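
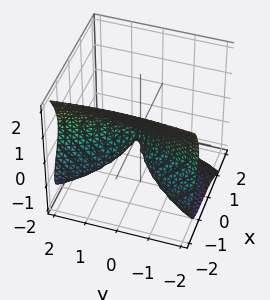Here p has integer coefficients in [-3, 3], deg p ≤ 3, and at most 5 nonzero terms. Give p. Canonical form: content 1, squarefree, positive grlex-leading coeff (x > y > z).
First, deg p = 3.
Then, from the visible intercepts: it crosses the y-axis at the gridline y = 0; it meets the x-axis at x = 0 (among the integer gridlines).
Finally, together with the visible shape, these determine p as stated.

2*x^3 - 3*x^2*z + x*y^2 + 3*z^3 + 3*y^2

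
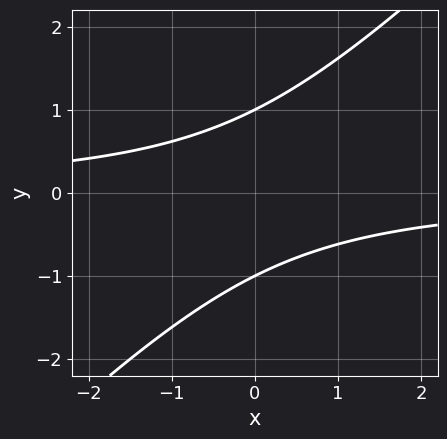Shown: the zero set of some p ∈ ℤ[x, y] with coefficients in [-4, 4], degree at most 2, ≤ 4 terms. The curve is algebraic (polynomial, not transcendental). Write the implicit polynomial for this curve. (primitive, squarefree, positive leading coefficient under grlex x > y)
x*y - y^2 + 1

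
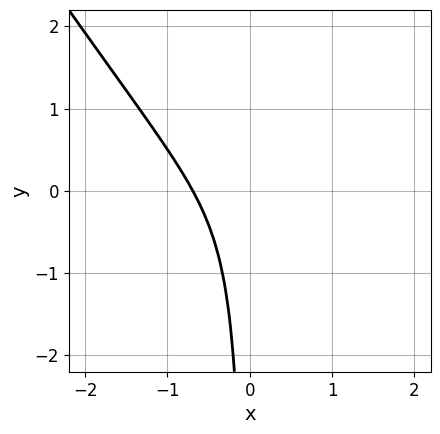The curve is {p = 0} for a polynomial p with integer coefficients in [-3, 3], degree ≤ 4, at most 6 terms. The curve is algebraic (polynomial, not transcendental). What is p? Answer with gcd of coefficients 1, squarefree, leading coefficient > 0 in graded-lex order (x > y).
3*x^3 + 2*x^2*y - 2*x*y + 1

Degree: no degree-2 curve has this shape, so deg p = 3.
Observable constraints: no y-intercept at any integer in the box.
Together with the visible shape, these determine p as stated.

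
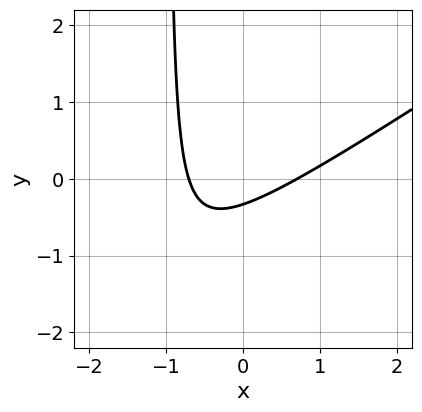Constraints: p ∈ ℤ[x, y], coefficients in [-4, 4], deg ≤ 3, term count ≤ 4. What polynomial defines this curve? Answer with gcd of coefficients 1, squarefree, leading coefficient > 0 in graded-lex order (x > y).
1. deg p = 2. No degree-1 curve has this shape.
2. The integer polynomial consistent with all of this is the stated p.

2*x^2 - 3*x*y - 3*y - 1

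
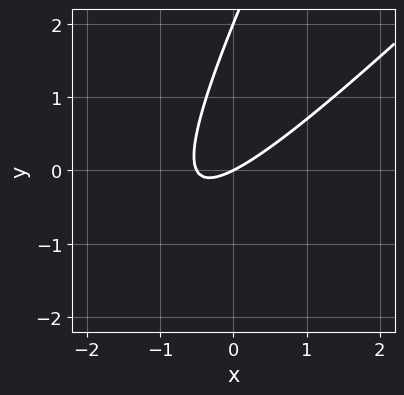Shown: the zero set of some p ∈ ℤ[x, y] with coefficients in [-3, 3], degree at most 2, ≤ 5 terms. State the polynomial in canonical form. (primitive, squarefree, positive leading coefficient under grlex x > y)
2*x^2 - 3*x*y + y^2 + x - 2*y

First, the degree is 2 — the shape is more complex than any degree-1 curve.
Next, from the visible intercepts: one x-axis crossing is at x = 0; among the integer gridlines, it crosses the y-axis at y ∈ {0, 2}.
Finally, assembling these constraints gives the stated polynomial.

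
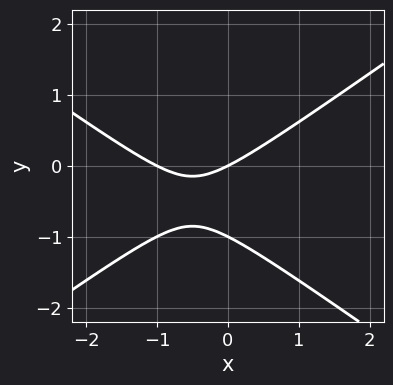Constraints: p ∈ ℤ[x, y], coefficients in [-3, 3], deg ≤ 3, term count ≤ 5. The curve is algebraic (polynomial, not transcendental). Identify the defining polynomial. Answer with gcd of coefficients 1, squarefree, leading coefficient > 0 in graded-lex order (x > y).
First, the degree is 2 — a generic line meets the curve in up to 2 points.
Then, against the integer gridlines: among the integer gridlines, it crosses the x-axis at x ∈ {-1, 0}; among the integer gridlines, it crosses the y-axis at y ∈ {-1, 0}.
Finally, together with the visible shape, these determine p as stated.

x^2 - 2*y^2 + x - 2*y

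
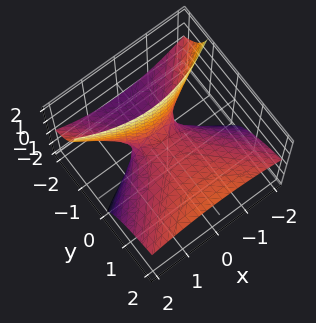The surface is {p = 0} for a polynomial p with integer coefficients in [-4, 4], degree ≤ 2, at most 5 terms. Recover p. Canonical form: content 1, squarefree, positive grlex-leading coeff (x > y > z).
(a) deg p = 2. The shape is more complex than any degree-1 surface.
(b) Reading off the gridlines: it crosses the z-axis at the gridline z = 0; one x-axis crossing is at x = 0.
(c) Solving for integer coefficients yields p as stated.

x^2 - y^2 + 3*y*z + 2*z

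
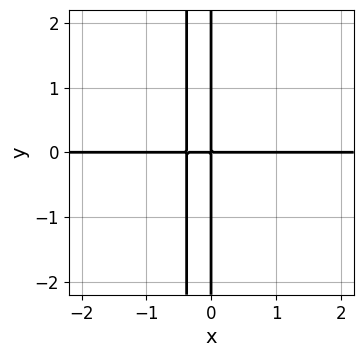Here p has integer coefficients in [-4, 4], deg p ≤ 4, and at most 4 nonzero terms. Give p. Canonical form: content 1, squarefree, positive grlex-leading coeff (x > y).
x^3*y + 3*x^2*y + x*y

(a) Degree: a generic line meets the curve in up to 4 points, so deg p = 4.
(b) Checking where it meets the axes: the visible x-axis segment lies entirely on the curve; the visible y-axis segment lies entirely on the curve.
(c) The integer polynomial consistent with all of this is the stated p.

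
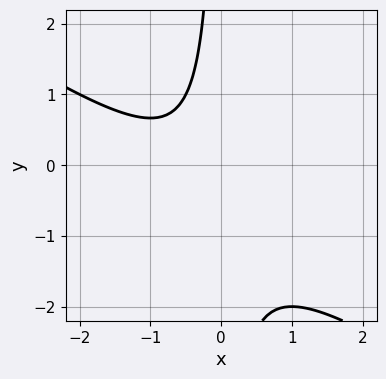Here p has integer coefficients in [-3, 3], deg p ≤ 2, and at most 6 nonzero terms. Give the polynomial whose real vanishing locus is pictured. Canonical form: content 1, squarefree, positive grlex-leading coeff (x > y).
2*x^2 + 3*x*y + 2*x + 2

(a) deg p = 2. A generic line meets the curve in up to 2 points.
(b) Reading off the gridlines: no y-intercept at any integer in the box; no x-intercept at any integer in the box.
(c) Assembling these constraints gives the stated polynomial.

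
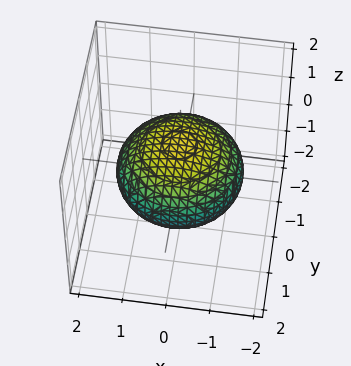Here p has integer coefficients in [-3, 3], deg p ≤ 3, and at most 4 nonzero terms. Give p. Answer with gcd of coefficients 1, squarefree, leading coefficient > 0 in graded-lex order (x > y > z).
x^2 + y^2 + 2*z^2 - 2

deg p = 2. A closed, bounded, convex surface; a quadric.
Symmetries: it's symmetric under z → −z, forcing even powers of z; every cross-section ⟂ z is a circle, so x, y appear only via x² + y².
From the axis intercepts and sections: a circular section at z = 0 has radius between 1 and 2; the z-axis gridline crossings are at z ∈ {-1, 1}.
These observations pin down the coefficients.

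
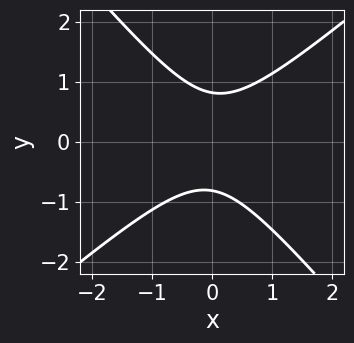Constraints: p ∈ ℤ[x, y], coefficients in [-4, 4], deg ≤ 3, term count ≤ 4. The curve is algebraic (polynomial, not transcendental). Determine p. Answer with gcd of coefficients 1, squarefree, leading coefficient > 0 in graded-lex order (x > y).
The degree is 2 — no degree-1 curve has this shape.
From the visible intercepts: it misses every integer gridline on the x-axis.
Fitting integer coefficients to these (and the overall shape) gives p.

3*x^2 - x*y - 3*y^2 + 2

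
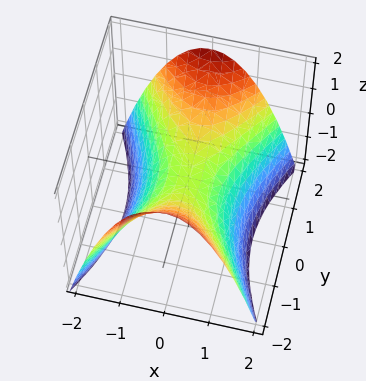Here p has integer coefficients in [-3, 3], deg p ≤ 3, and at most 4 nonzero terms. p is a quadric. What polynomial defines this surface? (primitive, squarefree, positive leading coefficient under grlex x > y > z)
1. deg p = 2. A hyperbolic paraboloid; a quadric.
2. Symmetries: it's symmetric under x → −x, forcing even powers of x; mirror symmetry y ↦ −y ⇒ only even powers of y.
3. Against the integer gridlines: it crosses the z-axis at the gridline z = 0; it crosses the y-axis at the gridline y = 0; one x-axis crossing is at x = 0.
4. Together with the visible shape, these determine p as stated.

2*x^2 - y^2 + 2*z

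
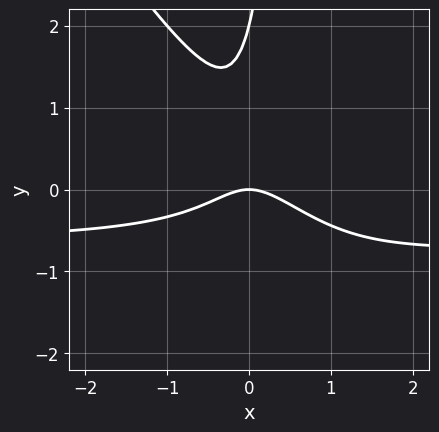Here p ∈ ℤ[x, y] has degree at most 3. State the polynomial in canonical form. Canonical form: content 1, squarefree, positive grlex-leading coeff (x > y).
3*x^2*y + 2*x*y^2 + 2*x^2 - y^2 + 2*y

1. Degree: no degree-2 curve has this shape, so deg p = 3.
2. From the axis intercepts and sections: it crosses the x-axis at the gridline x = 0; the y-axis gridline crossings are at y ∈ {0, 2}.
3. Together with the visible shape, these determine p as stated.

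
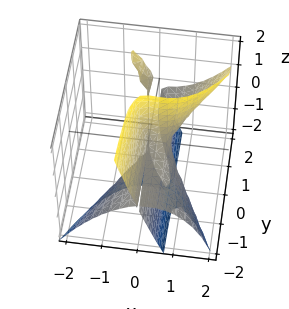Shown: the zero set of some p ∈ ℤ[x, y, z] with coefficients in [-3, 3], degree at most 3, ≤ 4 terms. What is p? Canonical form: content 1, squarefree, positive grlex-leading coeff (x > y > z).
3*x^3 - 3*x*y*z - y*z^2 - 2*x^2

First, there are 2 components. Treating them together as one polynomial.
Then, degree: a generic line meets the surface in up to 3 points, so deg p = 3.
Then, from the axis intercepts and sections: the visible z-axis segment lies entirely on the surface; the visible y-axis segment lies entirely on the surface.
Finally, the integer polynomial consistent with all of this is the stated p.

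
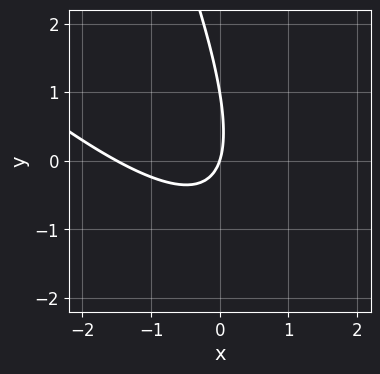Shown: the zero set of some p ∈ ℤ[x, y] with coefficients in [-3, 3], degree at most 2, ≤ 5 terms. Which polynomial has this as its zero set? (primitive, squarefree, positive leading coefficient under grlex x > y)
2*x^2 + 3*x*y + y^2 + 3*x - y

deg p = 2. A generic line meets the curve in up to 2 points.
From the axis intercepts and sections: it meets the x-axis at x = 0 (among the integer gridlines); among the integer gridlines, it crosses the y-axis at y ∈ {0, 1}.
Matching integer coefficients to the picture gives p.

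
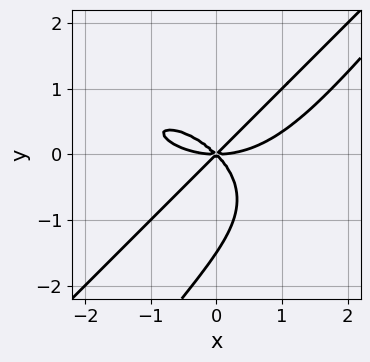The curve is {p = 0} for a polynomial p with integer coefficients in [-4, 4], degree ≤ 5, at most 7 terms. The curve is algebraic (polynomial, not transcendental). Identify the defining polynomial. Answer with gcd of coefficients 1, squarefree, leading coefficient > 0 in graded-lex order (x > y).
x^4 - 3*x*y^3 + 2*y^4 - 3*x^2*y + 3*y^3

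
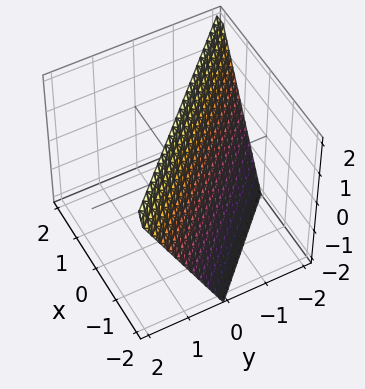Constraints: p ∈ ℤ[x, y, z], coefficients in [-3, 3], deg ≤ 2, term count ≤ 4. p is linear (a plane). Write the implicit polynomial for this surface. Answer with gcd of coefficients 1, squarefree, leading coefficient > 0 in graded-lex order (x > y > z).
Degree: the surface is flat (a plane), so deg p = 1.
From the axis intercepts and sections: it meets the y-axis at y = -1 (among the integer gridlines); it crosses the z-axis at the gridline z = 2; it crosses the x-axis at the gridline x = -1.
Together with the visible shape, these determine p as stated.

2*x + 2*y - z + 2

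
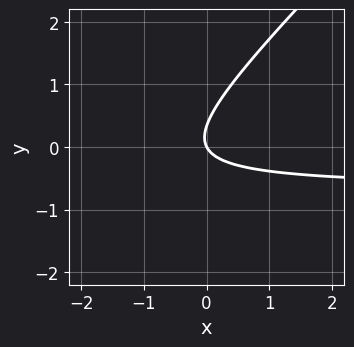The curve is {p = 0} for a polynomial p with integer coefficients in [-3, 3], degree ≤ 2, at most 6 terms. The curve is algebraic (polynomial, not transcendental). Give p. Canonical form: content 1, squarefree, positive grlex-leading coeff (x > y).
3*x*y - 3*y^2 + 2*x + y

deg p = 2. The shape is more complex than any degree-1 curve.
Observable constraints: it crosses the x-axis at the gridline x = 0; it meets the y-axis at y = 0 (among the integer gridlines).
Fitting integer coefficients to these (and the overall shape) gives p.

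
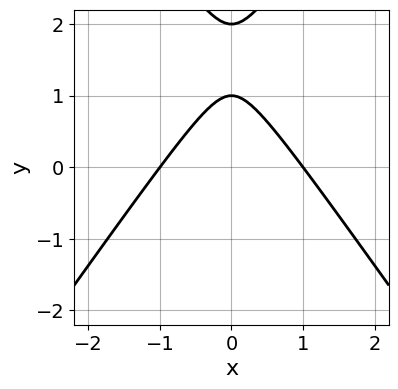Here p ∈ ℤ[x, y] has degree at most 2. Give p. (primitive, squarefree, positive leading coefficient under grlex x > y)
2*x^2 - y^2 + 3*y - 2

1. The degree is 2 — the shape is more complex than any degree-1 curve.
2. Symmetries: mirror symmetry x ↦ −x ⇒ only even powers of x.
3. Observable constraints: among the integer gridlines, it crosses the y-axis at y ∈ {1, 2}; the x-axis gridline crossings are at x ∈ {-1, 1}.
4. The integer polynomial consistent with all of this is the stated p.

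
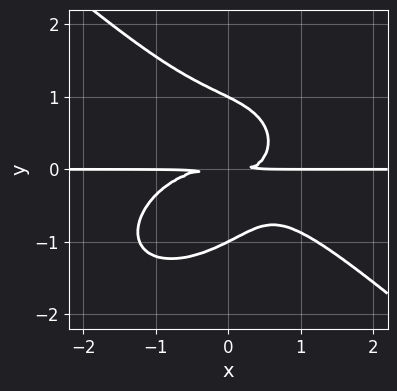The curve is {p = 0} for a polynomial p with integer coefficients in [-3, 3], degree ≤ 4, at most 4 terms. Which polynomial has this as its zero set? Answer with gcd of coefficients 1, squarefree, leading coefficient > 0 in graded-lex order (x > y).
2*x^3*y + 3*y^4 + 3*x*y^2 - 3*y^2

First, degree: no degree-3 curve has this shape, so deg p = 4.
Next, checking where it meets the axes: the visible x-axis segment lies entirely on the curve; among the integer gridlines, it crosses the y-axis at y ∈ {-1, 1}.
Finally, together with the visible shape, these determine p as stated.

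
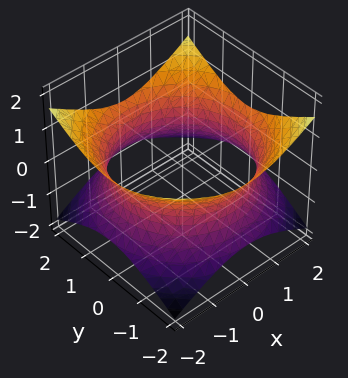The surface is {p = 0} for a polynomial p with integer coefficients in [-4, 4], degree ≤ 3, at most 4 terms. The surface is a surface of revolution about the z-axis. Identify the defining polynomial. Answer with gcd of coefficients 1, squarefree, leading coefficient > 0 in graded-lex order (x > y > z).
1. The degree is 2 — the shape is more complex than any degree-1 surface.
2. Symmetry: the z-axis is an axis of rotation, so x and y enter only as x² + y².
3. From the axis intercepts and sections: a circular section at z = 0 has radius between 1 and 2; no z-intercept at any integer in the box.
4. Assembling these constraints gives the stated polynomial.

x^2 + y^2 - 2*z^2 - 3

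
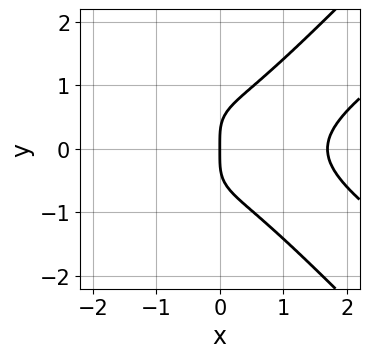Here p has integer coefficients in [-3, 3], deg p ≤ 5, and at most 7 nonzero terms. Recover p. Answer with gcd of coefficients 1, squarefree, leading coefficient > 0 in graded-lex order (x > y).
deg p = 4.
Symmetries: mirror symmetry y ↦ −y ⇒ only even powers of y.
From the axis intercepts and sections: one x-axis crossing is at x = 0; it crosses the y-axis at the gridline y = 0.
Putting this together gives p.

x^4 - 3*x^2*y^2 + 2*y^4 - x^3 - 2*x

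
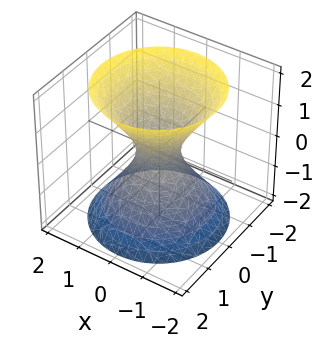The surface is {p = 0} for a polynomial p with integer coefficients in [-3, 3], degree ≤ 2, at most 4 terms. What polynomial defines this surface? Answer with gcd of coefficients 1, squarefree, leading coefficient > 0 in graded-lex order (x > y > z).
3*x^2 + 3*y^2 - 2*z^2 - 1

1. deg p = 2. A generic line meets the surface in up to 2 points.
2. By symmetry, the z-axis is an axis of rotation, so x and y enter only as x² + y².
3. Against the integer gridlines: no z-intercept at any integer in the box; a circular section at z = 2 has radius between 1 and 2.
4. The integer polynomial consistent with all of this is the stated p.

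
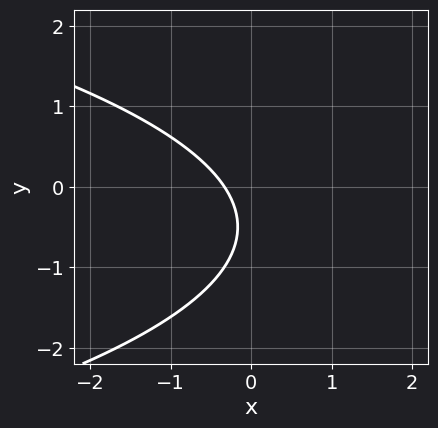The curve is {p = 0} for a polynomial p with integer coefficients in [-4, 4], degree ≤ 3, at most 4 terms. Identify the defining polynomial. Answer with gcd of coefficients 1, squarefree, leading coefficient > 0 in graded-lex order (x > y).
1. Degree: the shape is more complex than any degree-1 curve, so deg p = 2.
2. From the axis intercepts and sections: it misses every integer gridline on the y-axis.
3. Matching integer coefficients to the picture gives p.

2*y^2 + 3*x + 2*y + 1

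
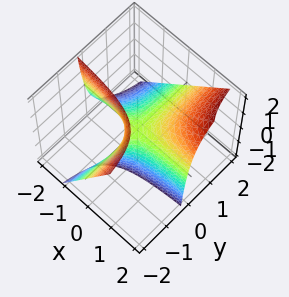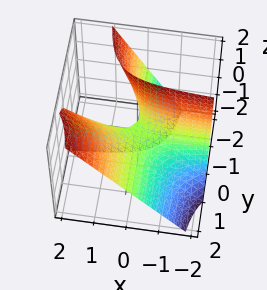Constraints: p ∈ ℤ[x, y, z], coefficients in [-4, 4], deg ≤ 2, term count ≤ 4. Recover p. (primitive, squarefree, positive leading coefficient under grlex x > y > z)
First, degree: the shape is more complex than any degree-1 surface, so deg p = 2.
Then, from the axis intercepts and sections: the visible x-axis segment lies entirely on the surface; the visible y-axis segment lies entirely on the surface; one z-axis crossing is at z = 0.
Finally, the integer polynomial consistent with all of this is the stated p.

3*x*y - 2*y*z - z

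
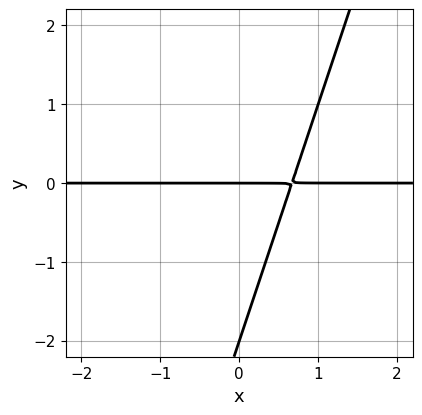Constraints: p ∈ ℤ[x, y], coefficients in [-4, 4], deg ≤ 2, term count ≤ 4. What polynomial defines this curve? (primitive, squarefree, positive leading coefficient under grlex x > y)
(a) Degree: a generic line meets the curve in up to 2 points, so deg p = 2.
(b) Checking where it meets the axes: the visible x-axis segment lies entirely on the curve; the y-axis gridline crossings are at y ∈ {-2, 0}.
(c) Together with the visible shape, these determine p as stated.

3*x*y - y^2 - 2*y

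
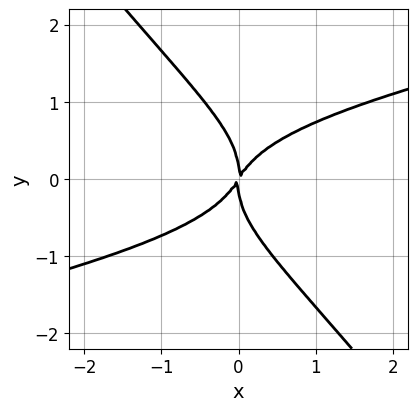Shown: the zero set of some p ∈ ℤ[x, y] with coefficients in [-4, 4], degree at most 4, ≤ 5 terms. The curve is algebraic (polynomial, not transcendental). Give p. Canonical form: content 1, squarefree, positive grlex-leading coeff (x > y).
(a) Degree: a generic line meets the curve in up to 4 points, so deg p = 4.
(b) Observable constraints: it crosses the y-axis at the gridline y = 0; it crosses the x-axis at the gridline x = 0.
(c) Together with the visible shape, these determine p as stated.

x^2*y^2 - 3*x*y^3 - 3*y^4 + 3*x^2 - 2*x*y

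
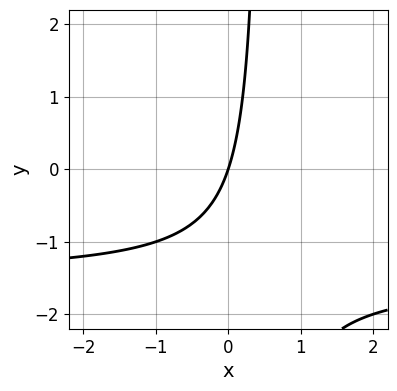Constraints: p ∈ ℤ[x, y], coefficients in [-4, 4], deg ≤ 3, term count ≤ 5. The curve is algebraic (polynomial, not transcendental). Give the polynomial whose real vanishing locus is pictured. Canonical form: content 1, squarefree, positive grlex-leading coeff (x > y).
2*x*y + 3*x - y

(a) The degree is 2 — a generic line meets the curve in up to 2 points.
(b) From the visible intercepts: it crosses the y-axis at the gridline y = 0; it crosses the x-axis at the gridline x = 0.
(c) Matching integer coefficients to the picture gives p.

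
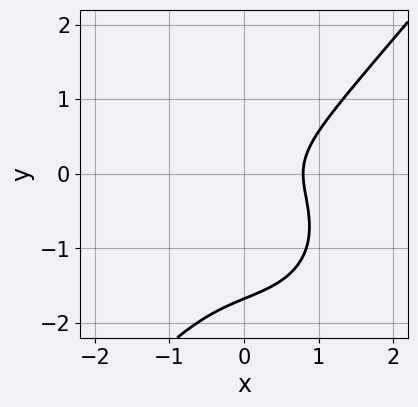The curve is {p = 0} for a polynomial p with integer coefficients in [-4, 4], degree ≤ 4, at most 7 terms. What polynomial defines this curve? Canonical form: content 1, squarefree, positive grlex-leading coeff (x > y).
(a) deg p = 3.
(b) Putting this together gives p.

2*x^3 + x*y^2 - 2*y^3 - 3*y^2 - 1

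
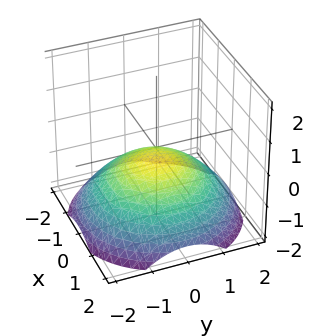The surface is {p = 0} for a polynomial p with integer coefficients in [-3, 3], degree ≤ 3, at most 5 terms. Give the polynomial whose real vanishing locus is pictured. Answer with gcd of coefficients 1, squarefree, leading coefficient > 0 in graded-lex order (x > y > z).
First, the degree is 2 — a generic line meets the surface in up to 2 points.
Next, symmetries: the surface is invariant under rotation about z: p = q(x² + y², z).
Then, against the integer gridlines: it misses every integer gridline on the y-axis; a circular section at z = -1 has radius between 1 and 2; it misses every integer gridline on the x-axis.
Finally, fitting integer coefficients to these (and the overall shape) gives p.

x^2 + y^2 + 3*z + 1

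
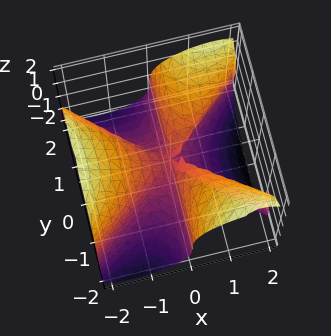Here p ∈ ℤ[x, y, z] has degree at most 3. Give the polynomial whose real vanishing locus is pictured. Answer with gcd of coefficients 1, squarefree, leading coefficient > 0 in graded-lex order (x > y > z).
1. The degree is 3 — the shape is more complex than any degree-2 surface.
2. Against the integer gridlines: it crosses the z-axis at the gridline z = 0; it meets the x-axis at x = 0 (among the integer gridlines).
3. Putting this together gives p. Check: (0, 1, 0) on the y-axis lies on the surface, and p(0, 1, 0) = 0. ✓

2*x^3 - 3*x*y^2 + 2*z^3 - x*z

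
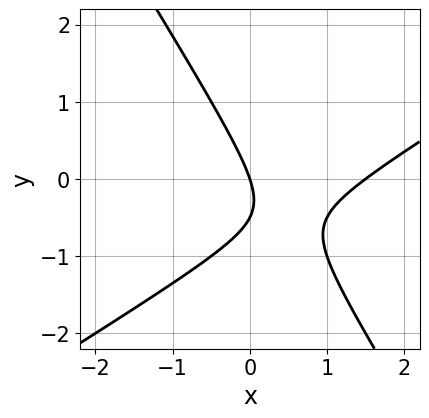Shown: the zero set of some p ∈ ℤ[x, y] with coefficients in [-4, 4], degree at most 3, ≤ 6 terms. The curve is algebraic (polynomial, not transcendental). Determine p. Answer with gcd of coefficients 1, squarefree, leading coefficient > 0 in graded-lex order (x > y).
The degree is 2 — a generic line meets the curve in up to 2 points.
From the axis intercepts and sections: it crosses the y-axis at the gridline y = 0; one x-axis crossing is at x = 0.
The integer polynomial consistent with all of this is the stated p.

2*x^2 - 2*x*y - 2*y^2 - 3*x - y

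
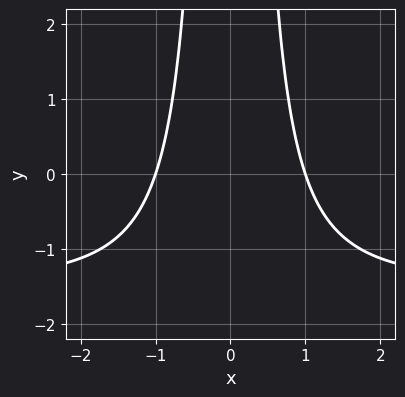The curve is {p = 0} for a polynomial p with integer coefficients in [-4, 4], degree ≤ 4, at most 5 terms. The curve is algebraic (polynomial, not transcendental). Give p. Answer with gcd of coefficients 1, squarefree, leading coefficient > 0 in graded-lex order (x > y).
The degree is 3 — the shape is more complex than any degree-2 curve.
Symmetries: it's symmetric under x → −x, forcing even powers of x.
Checking where it meets the axes: the x-axis gridline crossings are at x ∈ {-1, 1}; the curve avoids every integer y-axis point in the box.
Together with the visible shape, these determine p as stated.

2*x^2*y + 3*x^2 - 3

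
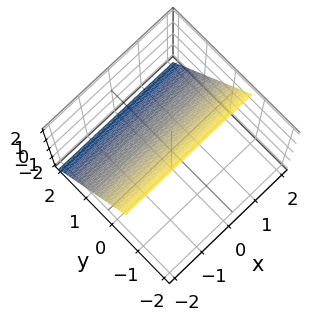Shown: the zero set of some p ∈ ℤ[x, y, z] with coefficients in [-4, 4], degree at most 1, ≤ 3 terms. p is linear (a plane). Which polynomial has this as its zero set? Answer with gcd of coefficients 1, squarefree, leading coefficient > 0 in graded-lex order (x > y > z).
3*y + 2*z - 2

deg p = 1.
From the axis intercepts and sections: it misses every integer gridline on the x-axis; one z-axis crossing is at z = 1.
The integer polynomial consistent with all of this is the stated p.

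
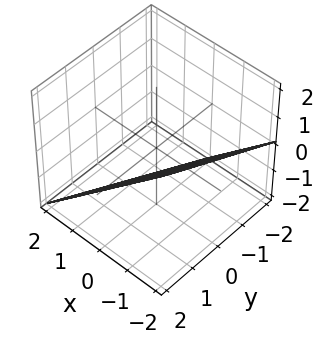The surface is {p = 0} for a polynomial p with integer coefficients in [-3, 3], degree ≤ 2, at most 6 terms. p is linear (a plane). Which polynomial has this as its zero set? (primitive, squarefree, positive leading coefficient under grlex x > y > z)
2*x - y + 2*z + 2

1. deg p = 1. The surface is flat (a plane).
2. From the visible intercepts: it crosses the y-axis at the gridline y = 2; one x-axis crossing is at x = -1; one z-axis crossing is at z = -1.
3. Putting this together gives p.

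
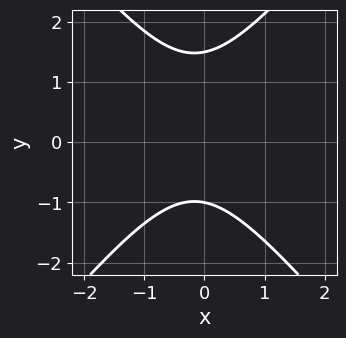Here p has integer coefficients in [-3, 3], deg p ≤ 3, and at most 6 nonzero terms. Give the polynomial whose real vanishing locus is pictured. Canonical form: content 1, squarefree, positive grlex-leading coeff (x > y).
3*x^2 - 2*y^2 + x + y + 3

(a) deg p = 2. No degree-1 curve has this shape.
(b) From the visible intercepts: the curve avoids every integer x-axis point in the box; it meets the y-axis at y = -1 (among the integer gridlines).
(c) Matching integer coefficients to the picture gives p.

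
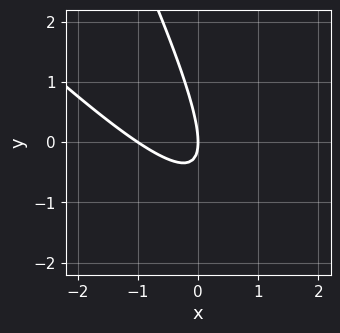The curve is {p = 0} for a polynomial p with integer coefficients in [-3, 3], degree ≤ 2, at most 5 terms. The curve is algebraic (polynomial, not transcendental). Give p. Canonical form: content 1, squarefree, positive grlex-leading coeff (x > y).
2*x^2 + 3*x*y + y^2 + 2*x

(a) The degree is 2 — no degree-1 curve has this shape.
(b) Against the integer gridlines: it crosses the y-axis at the gridline y = 0; the x-axis gridline crossings are at x ∈ {-1, 0}.
(c) Assembling these constraints gives the stated polynomial.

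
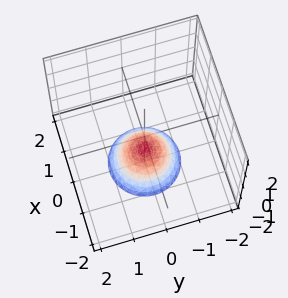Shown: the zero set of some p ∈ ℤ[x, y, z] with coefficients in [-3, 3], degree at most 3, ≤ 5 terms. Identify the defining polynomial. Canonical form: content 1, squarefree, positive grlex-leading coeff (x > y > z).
The degree is 2 — the shape is more complex than any degree-1 surface.
Symmetry: the z-axis is an axis of rotation, so x and y enter only as x² + y².
From the visible intercepts: one z-axis crossing is at z = -1; the surface avoids every integer x-axis point in the box; the surface avoids every integer y-axis point in the box; a circular section at z = -2 has radius exactly 1.
Matching integer coefficients to the picture gives p.

x^2 + y^2 + z + 1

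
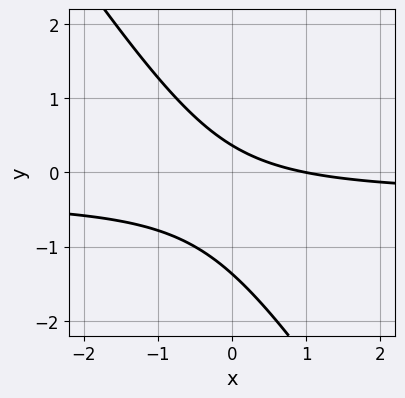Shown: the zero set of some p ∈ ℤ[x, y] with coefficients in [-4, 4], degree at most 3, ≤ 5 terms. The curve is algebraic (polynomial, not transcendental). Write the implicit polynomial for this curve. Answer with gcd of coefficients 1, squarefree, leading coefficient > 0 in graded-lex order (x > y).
3*x*y + 2*y^2 + x + 2*y - 1

First, degree: the shape is more complex than any degree-1 curve, so deg p = 2.
Then, against the integer gridlines: it meets the x-axis at x = 1 (among the integer gridlines).
Finally, solving for integer coefficients yields p as stated.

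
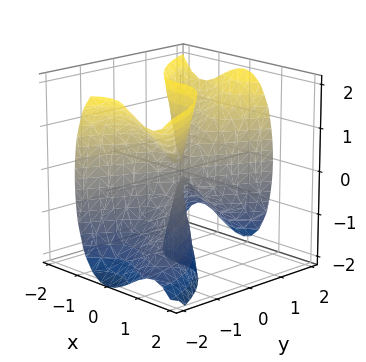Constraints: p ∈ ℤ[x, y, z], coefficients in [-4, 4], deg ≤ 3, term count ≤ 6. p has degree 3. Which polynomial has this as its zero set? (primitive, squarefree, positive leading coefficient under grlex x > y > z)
3*x^3 + 3*x^2*y - y^3 + y*z^2

The degree is 3 — a generic line meets the surface in up to 3 points.
Against the integer gridlines: it crosses the y-axis at the gridline y = 0; the visible z-axis segment lies entirely on the surface; it crosses the x-axis at the gridline x = 0.
Assembling these constraints gives the stated polynomial.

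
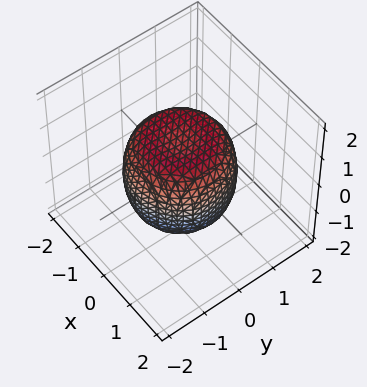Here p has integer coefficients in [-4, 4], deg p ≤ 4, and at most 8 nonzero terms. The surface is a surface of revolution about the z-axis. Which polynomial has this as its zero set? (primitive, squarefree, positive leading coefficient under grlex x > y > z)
x^4 + 2*x^2*y^2 + y^4 - x^2 - y^2 + z^2 - 1

1. The degree is 4 — no degree-3 surface has this shape.
2. By symmetry, the z-axis is an axis of rotation, so x and y enter only as x² + y².
3. From the axis intercepts and sections: a circular section at z = 0 has radius between 1 and 2; the z-axis gridline crossings are at z ∈ {-1, 1}.
4. Putting this together gives p.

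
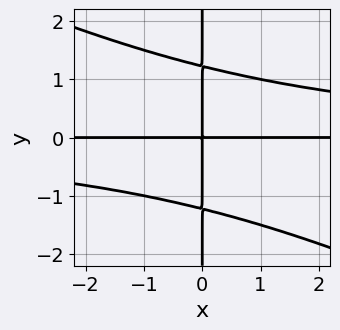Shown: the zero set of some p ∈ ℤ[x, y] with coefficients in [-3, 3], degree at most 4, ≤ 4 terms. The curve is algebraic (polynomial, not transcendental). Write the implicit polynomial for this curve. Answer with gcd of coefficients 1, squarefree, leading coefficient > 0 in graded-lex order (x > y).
1. The degree is 4 — the shape is more complex than any degree-3 curve.
2. From the visible intercepts: the visible y-axis segment lies entirely on the curve; every point of the x-axis in the box is on the curve.
3. Fitting integer coefficients to these (and the overall shape) gives p.

x^2*y^2 + 2*x*y^3 - 3*x*y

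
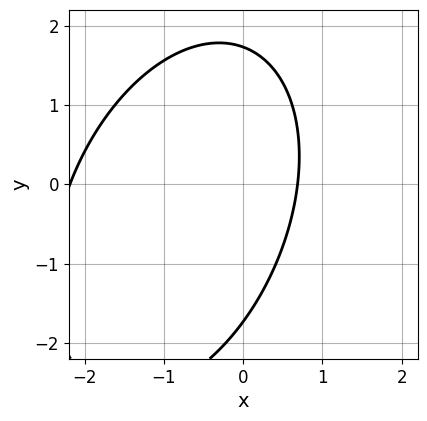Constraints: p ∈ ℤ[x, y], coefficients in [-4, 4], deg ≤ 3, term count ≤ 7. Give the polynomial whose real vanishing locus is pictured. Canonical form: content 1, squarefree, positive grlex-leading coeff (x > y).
2*x^2 - x*y + y^2 + 3*x - 3

1. deg p = 2.
2. Putting this together gives p.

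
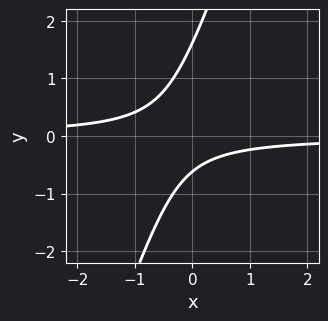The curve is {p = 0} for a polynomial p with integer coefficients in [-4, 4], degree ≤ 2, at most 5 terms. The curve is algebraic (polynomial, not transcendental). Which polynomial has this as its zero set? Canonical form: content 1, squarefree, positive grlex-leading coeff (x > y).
3*x*y - y^2 + y + 1

First, degree: the shape is more complex than any degree-1 curve, so deg p = 2.
Then, from the visible intercepts: no x-intercept at any integer in the box.
Finally, together with the visible shape, these determine p as stated.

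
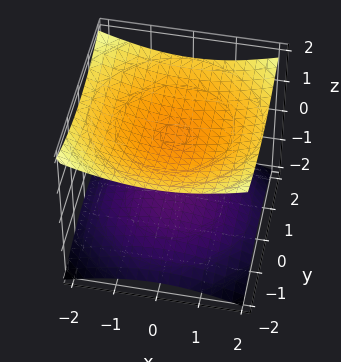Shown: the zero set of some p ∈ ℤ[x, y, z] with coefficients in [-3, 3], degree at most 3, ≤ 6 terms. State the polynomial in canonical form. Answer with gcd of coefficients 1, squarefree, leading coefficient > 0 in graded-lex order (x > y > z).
x^2 + y^2 - 3*z^2 + 3

First, the picture has 2 separate pieces.
Then, deg p = 2.
Then, by symmetry, the z-axis is an axis of rotation, so x and y enter only as x² + y².
Then, reading off the gridlines: among the integer gridlines, it crosses the z-axis at z ∈ {-1, 1}; it misses every integer gridline on the y-axis.
Finally, assembling these constraints gives the stated polynomial.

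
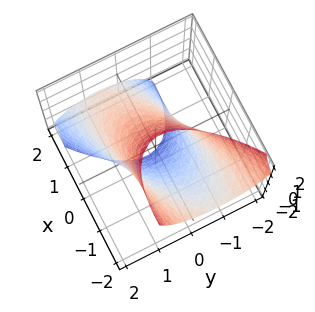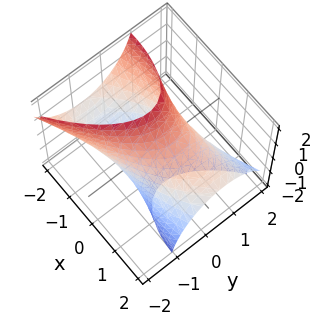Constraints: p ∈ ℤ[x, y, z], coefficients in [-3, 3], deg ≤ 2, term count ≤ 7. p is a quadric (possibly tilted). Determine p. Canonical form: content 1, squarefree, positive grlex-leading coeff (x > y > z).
The degree is 2 — the shape is more complex than any degree-1 surface.
Against the integer gridlines: among the integer gridlines, it crosses the y-axis at y ∈ {-1, 1}.
Solving for integer coefficients yields p as stated.

x^2 - 2*x*y + 3*x*z + 3*y^2 + z^2 - 3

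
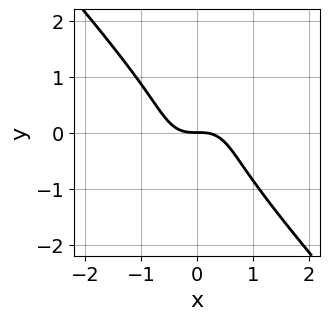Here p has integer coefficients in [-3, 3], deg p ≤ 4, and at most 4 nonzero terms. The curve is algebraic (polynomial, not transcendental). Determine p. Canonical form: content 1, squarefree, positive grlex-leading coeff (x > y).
3*x^3 + 2*y^3 + 2*y

1. deg p = 3.
2. From the axis intercepts and sections: it crosses the x-axis at the gridline x = 0; it meets the y-axis at y = 0 (among the integer gridlines).
3. Fitting integer coefficients to these (and the overall shape) gives p.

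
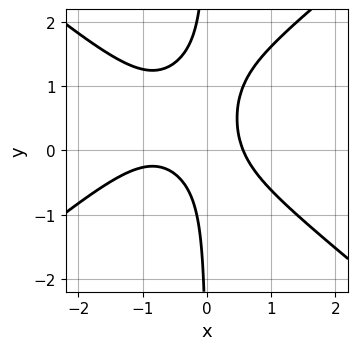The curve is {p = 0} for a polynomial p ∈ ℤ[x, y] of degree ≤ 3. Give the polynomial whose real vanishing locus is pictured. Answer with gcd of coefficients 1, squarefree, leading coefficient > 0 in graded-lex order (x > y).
First, deg p = 3.
Then, reading off the gridlines: it misses every integer gridline on the y-axis.
Finally, solving for integer coefficients yields p as stated.

2*x^3 - 3*x*y^2 + 2*x^2 + 3*x*y - 1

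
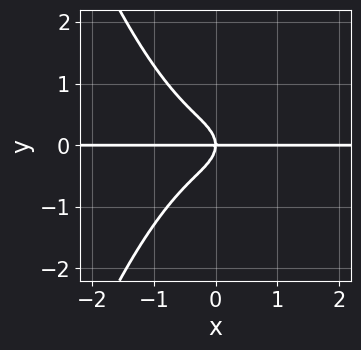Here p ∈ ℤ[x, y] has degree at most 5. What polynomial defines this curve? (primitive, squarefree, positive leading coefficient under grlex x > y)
1. The degree is 4 — no degree-3 curve has this shape.
2. Reading off the gridlines: the visible x-axis segment lies entirely on the curve; it meets the y-axis at y = 0 (among the integer gridlines).
3. The integer polynomial consistent with all of this is the stated p.

3*x^3*y + 3*y^3 + 2*x*y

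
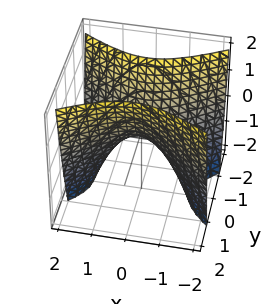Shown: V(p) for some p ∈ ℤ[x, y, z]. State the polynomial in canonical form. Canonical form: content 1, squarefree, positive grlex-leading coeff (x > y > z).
x^2 - 2*y^2 + z

(a) Degree: a hyperbolic paraboloid; a quadric, so deg p = 2.
(b) Symmetries: mirror symmetry y ↦ −y ⇒ only even powers of y; the x ↦ −x reflection is a symmetry, so x appears only in even powers.
(c) Against the integer gridlines: one y-axis crossing is at y = 0; it crosses the z-axis at the gridline z = 0.
(d) Together with the visible shape, these determine p as stated.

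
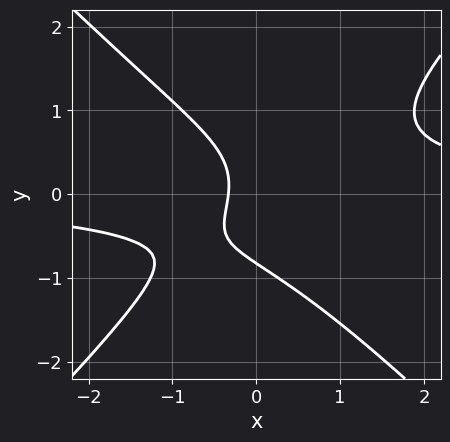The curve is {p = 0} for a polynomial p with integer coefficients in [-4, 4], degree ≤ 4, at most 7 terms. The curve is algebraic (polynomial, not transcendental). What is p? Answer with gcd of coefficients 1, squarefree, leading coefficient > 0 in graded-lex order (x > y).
3*x^2*y - 3*y^3 - y^2 - 3*x - 1

(a) The degree is 3 — the shape is more complex than any degree-2 curve.
(b) Matching integer coefficients to the picture gives p.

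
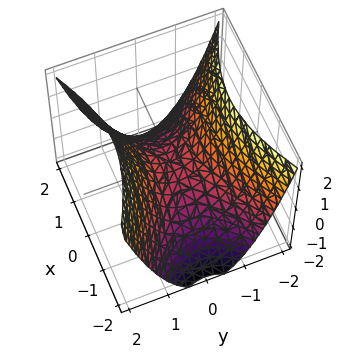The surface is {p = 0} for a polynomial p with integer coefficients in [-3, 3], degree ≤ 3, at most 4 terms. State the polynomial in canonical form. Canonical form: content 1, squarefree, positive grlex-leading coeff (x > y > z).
x^2 - 2*y^2 + 2*z

(a) deg p = 2. A saddle surface; a quadric.
(b) Symmetries: the x ↦ −x reflection is a symmetry, so x appears only in even powers; it's symmetric under y → −y, forcing even powers of y.
(c) Reading off the gridlines: it meets the x-axis at x = 0 (among the integer gridlines); it crosses the y-axis at the gridline y = 0.
(d) Together with the visible shape, these determine p as stated.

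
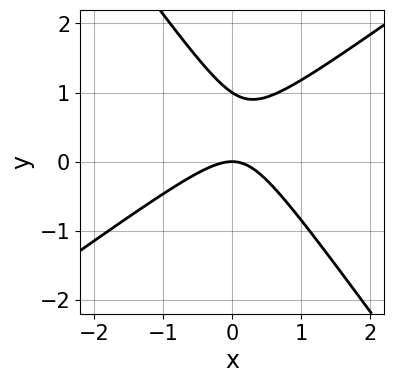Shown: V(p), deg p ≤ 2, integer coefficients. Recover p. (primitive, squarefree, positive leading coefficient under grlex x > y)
3*x^2 - 2*x*y - 3*y^2 + 3*y

1. The degree is 2 — a generic line meets the curve in up to 2 points.
2. Reading off the gridlines: among the integer gridlines, it crosses the y-axis at y ∈ {0, 1}; one x-axis crossing is at x = 0.
3. Together with the visible shape, these determine p as stated.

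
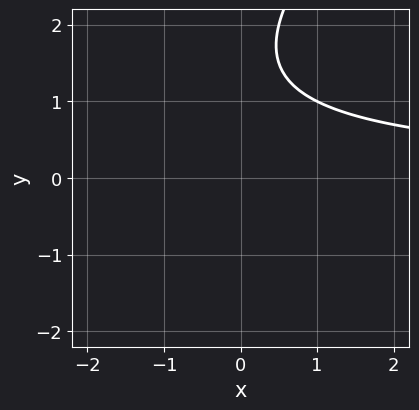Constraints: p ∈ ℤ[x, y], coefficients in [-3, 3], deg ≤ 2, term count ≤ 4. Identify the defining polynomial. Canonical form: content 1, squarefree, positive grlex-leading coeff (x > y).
(a) deg p = 2. The shape is more complex than any degree-1 curve.
(b) Checking where it meets the axes: no y-intercept at any integer in the box; it misses every integer gridline on the x-axis.
(c) The integer polynomial consistent with all of this is the stated p.

x*y - y^2 + 3*y - 3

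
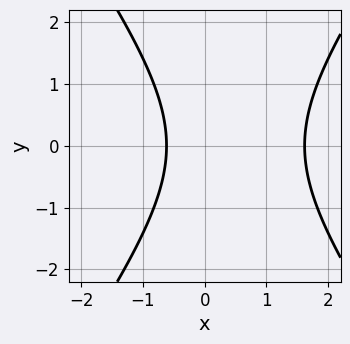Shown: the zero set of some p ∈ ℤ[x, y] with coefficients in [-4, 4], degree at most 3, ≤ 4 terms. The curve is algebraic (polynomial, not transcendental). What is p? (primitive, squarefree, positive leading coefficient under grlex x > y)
First, deg p = 2. A generic line meets the curve in up to 2 points.
Then, symmetries: it's symmetric under y → −y, forcing even powers of y.
Then, from the axis intercepts and sections: it misses every integer gridline on the y-axis.
Finally, together with the visible shape, these determine p as stated.

2*x^2 - y^2 - 2*x - 2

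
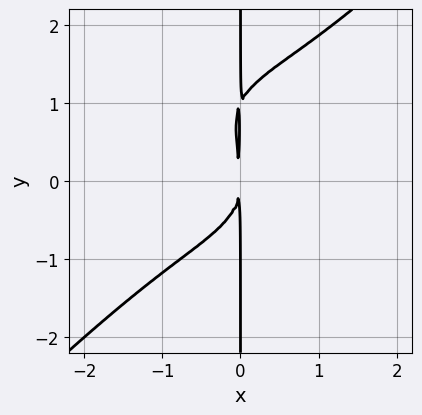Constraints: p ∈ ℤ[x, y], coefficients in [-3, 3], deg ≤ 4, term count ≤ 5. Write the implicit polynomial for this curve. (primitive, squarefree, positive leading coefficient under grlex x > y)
(a) Degree: a generic line meets the curve in up to 4 points, so deg p = 4.
(b) Reading off the gridlines: the visible y-axis segment lies entirely on the curve.
(c) The integer polynomial consistent with all of this is the stated p.

x^4 - x*y^3 + x*y^2 + 2*x^2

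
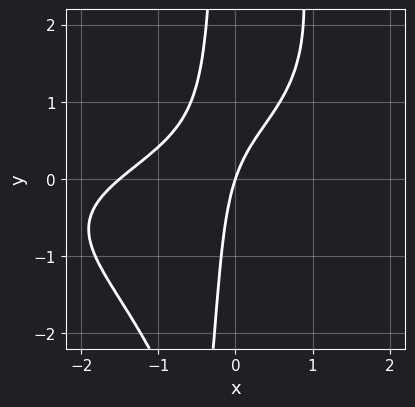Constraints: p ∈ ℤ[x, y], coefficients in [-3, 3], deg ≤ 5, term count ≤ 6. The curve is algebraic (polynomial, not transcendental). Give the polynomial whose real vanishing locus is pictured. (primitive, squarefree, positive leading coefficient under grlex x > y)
1. The degree is 4 — the shape is more complex than any degree-3 curve.
2. Observable constraints: one x-axis crossing is at x = 0; it meets the y-axis at y = 0 (among the integer gridlines).
3. Together with the visible shape, these determine p as stated.

x^2*y^2 + 2*x^2 - 3*x*y + 3*x - y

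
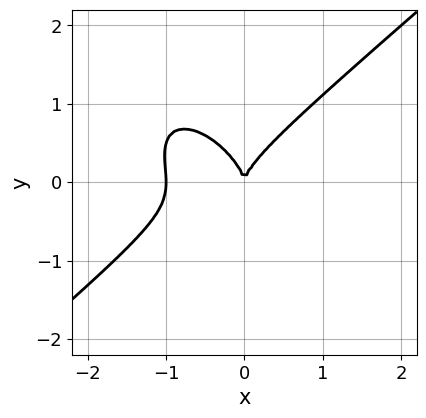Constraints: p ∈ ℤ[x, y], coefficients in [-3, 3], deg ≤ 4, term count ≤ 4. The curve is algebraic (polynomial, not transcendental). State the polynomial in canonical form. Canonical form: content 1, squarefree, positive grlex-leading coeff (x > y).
(a) Degree: a generic line meets the curve in up to 3 points, so deg p = 3.
(b) Reading off the gridlines: it meets the y-axis at y = 0 (among the integer gridlines); the x-axis gridline crossings are at x ∈ {-1, 0}.
(c) Solving for integer coefficients yields p as stated.

2*x^3 - x*y^2 - 2*y^3 + 2*x^2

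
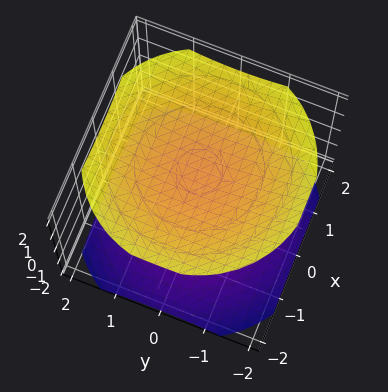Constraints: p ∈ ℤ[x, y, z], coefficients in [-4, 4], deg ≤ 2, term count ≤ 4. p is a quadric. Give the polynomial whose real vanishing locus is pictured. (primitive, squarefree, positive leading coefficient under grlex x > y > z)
x^2 + y^2 - 2*z^2 + 3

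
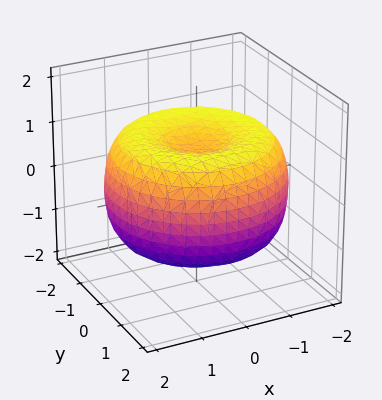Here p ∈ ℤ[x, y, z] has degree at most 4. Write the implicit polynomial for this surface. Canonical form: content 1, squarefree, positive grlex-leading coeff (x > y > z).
x^4 + 2*x^2*y^2 + y^4 - 3*x^2 - 3*y^2 + 3*z^2 - 2

First, the degree is 4 — no degree-3 surface has this shape.
Next, by symmetry, every cross-section ⟂ z is a circle, so x, y appear only via x² + y².
Then, from the visible intercepts: a circular section at z = 1 has radius between 0 and 1.
Finally, together with the visible shape, these determine p as stated.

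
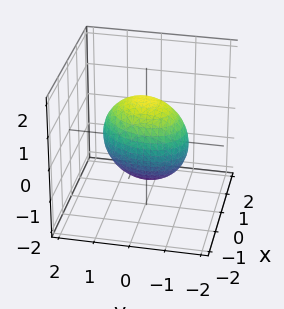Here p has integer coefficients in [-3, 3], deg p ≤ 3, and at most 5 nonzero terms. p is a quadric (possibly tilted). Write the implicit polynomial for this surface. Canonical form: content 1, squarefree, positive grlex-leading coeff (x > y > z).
3*x^2 - x*y + 2*y^2 + 2*z^2 - 3

First, deg p = 2.
Next, observable constraints: the x-axis gridline crossings are at x ∈ {-1, 1}.
Finally, the integer polynomial consistent with all of this is the stated p.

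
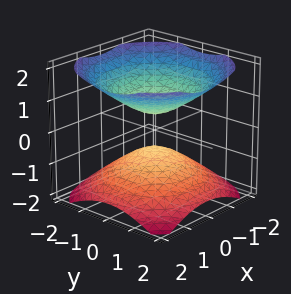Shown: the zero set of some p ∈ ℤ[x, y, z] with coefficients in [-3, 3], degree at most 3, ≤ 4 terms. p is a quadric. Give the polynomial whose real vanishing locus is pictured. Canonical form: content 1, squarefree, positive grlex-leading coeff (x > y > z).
2*x^2 + 2*y^2 - 3*z^2 + 1

First, the picture has 2 separate pieces.
Next, the degree is 2 — two sheets facing apart; a quadric.
Next, symmetries: mirror symmetry z ↦ −z ⇒ only even powers of z; the surface is invariant under rotation about z: p = q(x² + y², z).
Then, from the visible intercepts: no y-intercept at any integer in the box; the surface avoids every integer x-axis point in the box.
Finally, fitting integer coefficients to these (and the overall shape) gives p.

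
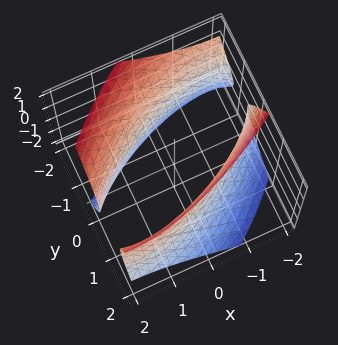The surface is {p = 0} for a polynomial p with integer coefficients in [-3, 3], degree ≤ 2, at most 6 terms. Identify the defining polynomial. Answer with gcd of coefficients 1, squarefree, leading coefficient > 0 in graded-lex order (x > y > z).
x^2 - 2*x*y + 2*y^2 + y*z - z^2 - 3

(a) The picture has 2 separate pieces. Treating them together as one polynomial.
(b) deg p = 2. A generic line meets the surface in up to 2 points.
(c) From the visible intercepts: it misses every integer gridline on the z-axis.
(d) Matching integer coefficients to the picture gives p.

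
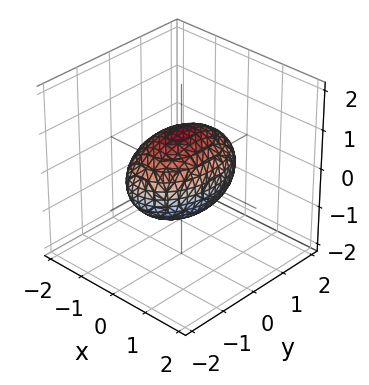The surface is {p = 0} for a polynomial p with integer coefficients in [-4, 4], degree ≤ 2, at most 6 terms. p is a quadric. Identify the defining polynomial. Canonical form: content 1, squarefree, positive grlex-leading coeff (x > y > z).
2*x^2 + y^2 + 2*z^2 - 2

First, deg p = 2. A closed, bounded, convex surface; a quadric.
Next, symmetries: the z ↦ −z reflection is a symmetry, so z appears only in even powers; mirror symmetry x ↦ −x ⇒ only even powers of x; it's symmetric under y → −y, forcing even powers of y.
Then, checking where it meets the axes: the x-axis gridline crossings are at x ∈ {-1, 1}; among the integer gridlines, it crosses the z-axis at z ∈ {-1, 1}.
Finally, these observations pin down the coefficients.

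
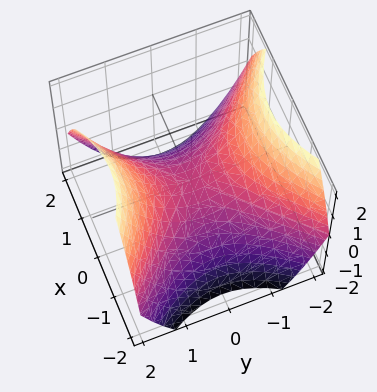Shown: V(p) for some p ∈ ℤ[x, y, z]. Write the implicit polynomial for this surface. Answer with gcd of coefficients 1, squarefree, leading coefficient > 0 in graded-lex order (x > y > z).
1. deg p = 2. A saddle surface; a quadric.
2. Symmetries: mirror symmetry x ↦ −x ⇒ only even powers of x; it's symmetric under y → −y, forcing even powers of y.
3. Against the integer gridlines: one x-axis crossing is at x = 0; one y-axis crossing is at y = 0; it meets the z-axis at z = 0 (among the integer gridlines).
4. Together with the visible shape, these determine p as stated.

2*x^2 - 2*y^2 + 3*z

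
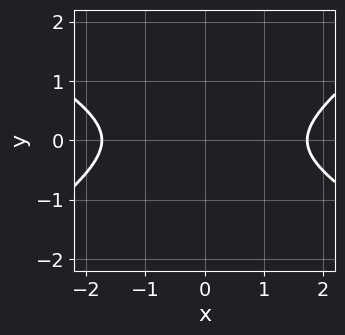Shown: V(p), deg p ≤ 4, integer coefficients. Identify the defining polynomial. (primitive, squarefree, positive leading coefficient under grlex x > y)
x^4 - 3*x^2*y^2 + x*y^3 - 3*x^2 - 2*y^2

1. Degree: a generic line meets the curve in up to 4 points, so deg p = 4.
2. Solving for integer coefficients yields p as stated.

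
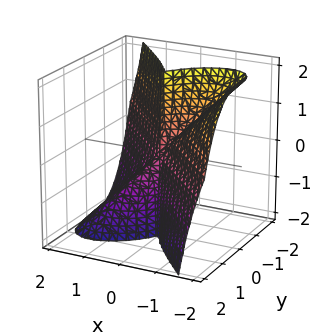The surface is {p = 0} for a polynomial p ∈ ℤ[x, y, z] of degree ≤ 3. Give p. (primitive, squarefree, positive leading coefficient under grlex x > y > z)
x^3 + x^2*z + y^3

1. The degree is 3 — the shape is more complex than any degree-2 surface.
2. Checking where it meets the axes: it meets the y-axis at y = 0 (among the integer gridlines); it meets the x-axis at x = 0 (among the integer gridlines).
3. Assembling these constraints gives the stated polynomial. Check: (0, 0, -1) on the z-axis lies on the surface, and p(0, 0, -1) = 0. ✓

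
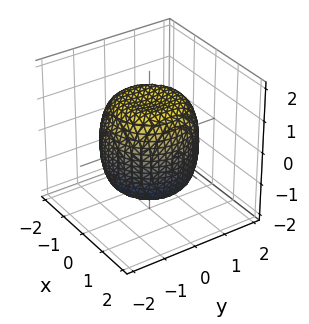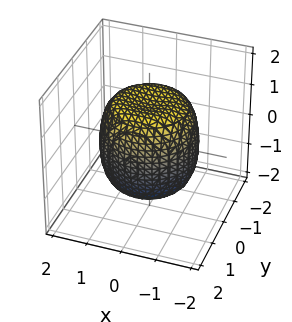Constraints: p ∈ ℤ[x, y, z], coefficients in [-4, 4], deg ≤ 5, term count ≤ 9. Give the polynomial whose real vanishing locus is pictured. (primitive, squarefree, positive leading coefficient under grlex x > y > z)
2*x^4 + 4*x^2*y^2 + 2*y^4 - 2*x^2 - 2*y^2 + 2*z^2 - 3

1. The degree is 4 — a generic line meets the surface in up to 4 points.
2. Symmetries: the surface is invariant under rotation about z: p = q(x² + y², z).
3. Observable constraints: a circular section at z = -1 has radius between 1 and 2.
4. The integer polynomial consistent with all of this is the stated p.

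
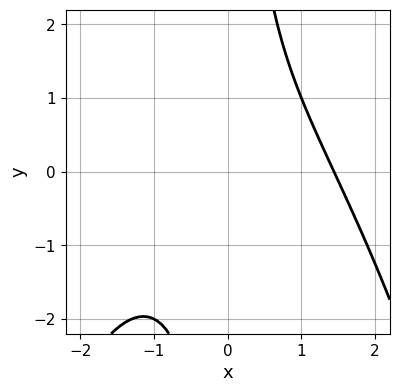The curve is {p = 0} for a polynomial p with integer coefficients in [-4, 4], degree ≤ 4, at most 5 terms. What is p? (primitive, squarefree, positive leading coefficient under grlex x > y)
x^3 + 2*x*y - 3

First, degree: the shape is more complex than any degree-2 curve, so deg p = 3.
Then, checking where it meets the axes: it misses every integer gridline on the y-axis.
Finally, together with the visible shape, these determine p as stated.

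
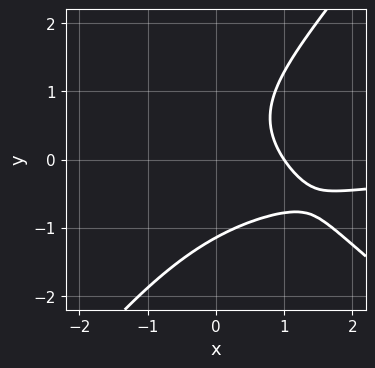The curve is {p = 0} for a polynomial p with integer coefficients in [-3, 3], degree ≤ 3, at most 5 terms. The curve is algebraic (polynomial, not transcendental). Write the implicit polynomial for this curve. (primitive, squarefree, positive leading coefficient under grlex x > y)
First, the degree is 3 — the shape is more complex than any degree-2 curve.
Then, against the integer gridlines: one x-axis crossing is at x = 1.
Finally, fitting integer coefficients to these (and the overall shape) gives p.

2*x^2*y + x*y^2 - 2*y^3 + 3*x - 3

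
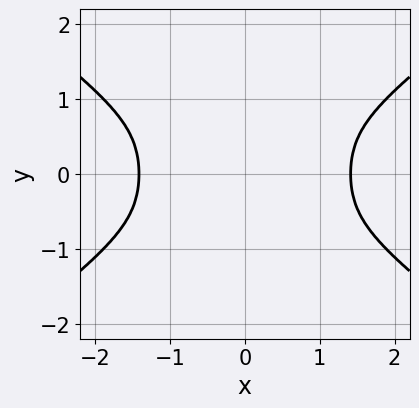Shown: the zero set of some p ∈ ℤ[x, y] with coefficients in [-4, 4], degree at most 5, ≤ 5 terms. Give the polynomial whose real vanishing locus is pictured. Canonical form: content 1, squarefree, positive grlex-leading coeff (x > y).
x^4 - x^2*y^2 - 2*y^4 - 2*x^2

First, degree: the shape is more complex than any degree-3 curve, so deg p = 4.
Next, symmetries: the x ↦ −x reflection is a symmetry, so x appears only in even powers; the y ↦ −y reflection is a symmetry, so y appears only in even powers.
Finally, matching integer coefficients to the picture gives p.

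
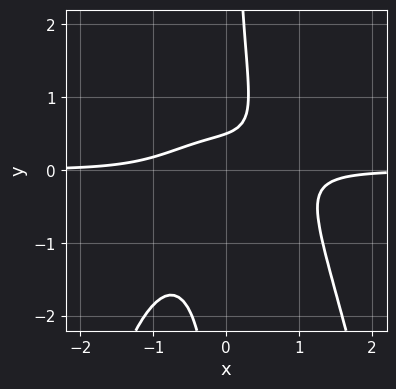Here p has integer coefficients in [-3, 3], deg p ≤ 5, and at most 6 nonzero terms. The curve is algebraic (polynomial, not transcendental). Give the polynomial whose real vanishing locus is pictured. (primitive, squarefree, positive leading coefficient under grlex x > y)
Degree: no degree-3 curve has this shape, so deg p = 4.
Against the integer gridlines: the curve avoids every integer x-axis point in the box.
Solving for integer coefficients yields p as stated.

3*x^3*y + 3*x*y^2 - 2*y + 1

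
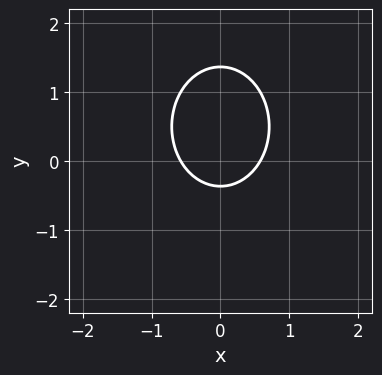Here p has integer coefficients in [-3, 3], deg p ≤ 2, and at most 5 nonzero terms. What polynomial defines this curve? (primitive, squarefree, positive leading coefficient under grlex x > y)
3*x^2 + 2*y^2 - 2*y - 1

(a) The degree is 2 — a generic line meets the curve in up to 2 points.
(b) Symmetries: mirror symmetry x ↦ −x ⇒ only even powers of x.
(c) Solving for integer coefficients yields p as stated.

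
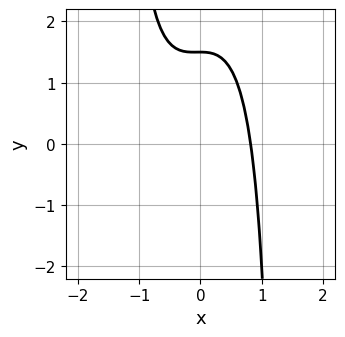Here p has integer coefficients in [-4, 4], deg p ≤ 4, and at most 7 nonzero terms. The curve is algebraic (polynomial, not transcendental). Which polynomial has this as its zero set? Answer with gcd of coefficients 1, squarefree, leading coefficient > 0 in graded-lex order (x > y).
Degree: no degree-2 curve has this shape, so deg p = 3.
The integer polynomial consistent with all of this is the stated p.

3*x^3 - x^2*y + 2*x^2 + 2*y - 3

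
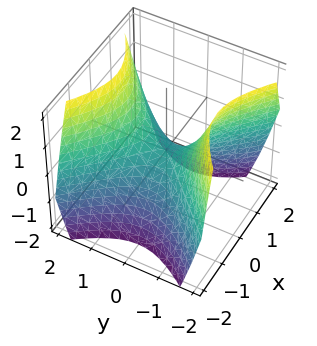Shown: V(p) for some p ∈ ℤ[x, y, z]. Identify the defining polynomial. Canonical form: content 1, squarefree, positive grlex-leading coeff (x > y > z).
x^2 - y^2 + z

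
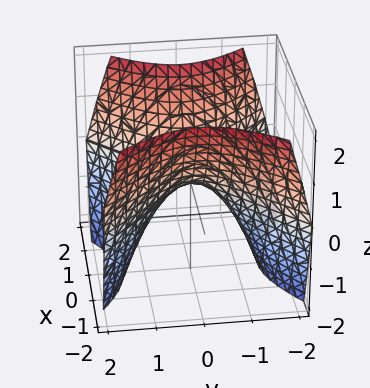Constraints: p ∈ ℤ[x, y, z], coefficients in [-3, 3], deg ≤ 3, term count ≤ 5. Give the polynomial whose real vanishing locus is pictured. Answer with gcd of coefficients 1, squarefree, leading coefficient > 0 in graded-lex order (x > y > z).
(a) deg p = 2.
(b) Symmetries: the y ↦ −y reflection is a symmetry, so y appears only in even powers; it's symmetric under x → −x, forcing even powers of x.
(c) Observable constraints: one x-axis crossing is at x = 0; one y-axis crossing is at y = 0; one z-axis crossing is at z = 0.
(d) Fitting integer coefficients to these (and the overall shape) gives p.

x^2 - y^2 - z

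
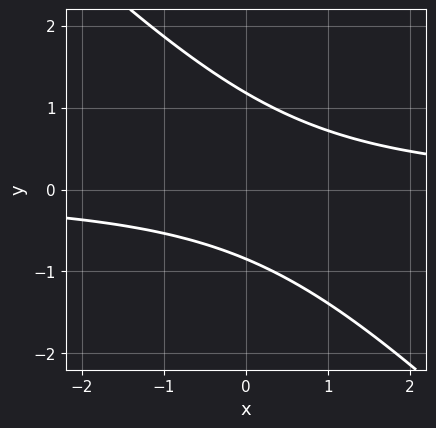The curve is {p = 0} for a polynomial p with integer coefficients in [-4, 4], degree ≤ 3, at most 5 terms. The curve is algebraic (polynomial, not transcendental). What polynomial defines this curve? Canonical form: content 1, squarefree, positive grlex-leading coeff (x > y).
3*x*y + 3*y^2 - y - 3

deg p = 2. A generic line meets the curve in up to 2 points.
From the axis intercepts and sections: no x-intercept at any integer in the box.
Putting this together gives p.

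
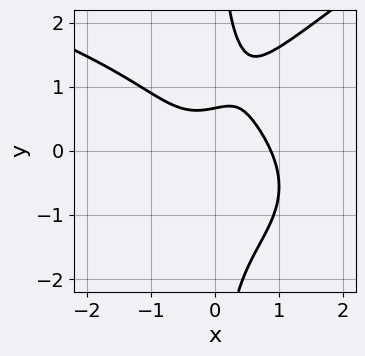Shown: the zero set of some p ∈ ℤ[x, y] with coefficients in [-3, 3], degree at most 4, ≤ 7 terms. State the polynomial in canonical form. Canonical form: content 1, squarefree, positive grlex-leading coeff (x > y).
x^2*y^2 - 2*x*y^3 + 3*x^3 + 3*y - 2

First, the degree is 4 — a generic line meets the curve in up to 4 points.
Finally, putting this together gives p.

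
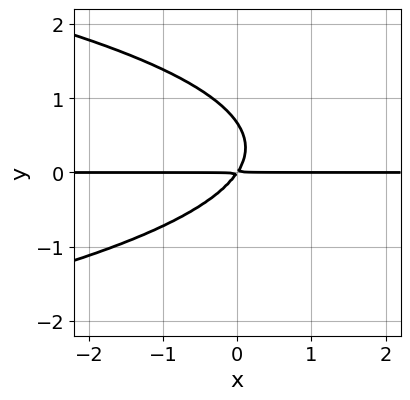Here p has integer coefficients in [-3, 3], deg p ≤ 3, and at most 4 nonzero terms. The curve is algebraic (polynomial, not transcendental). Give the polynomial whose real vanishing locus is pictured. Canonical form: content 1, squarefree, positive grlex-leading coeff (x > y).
3*y^3 + 3*x*y - 2*y^2

The degree is 3 — a generic line meets the curve in up to 3 points.
Checking where it meets the axes: the visible x-axis segment lies entirely on the curve.
Together with the visible shape, these determine p as stated.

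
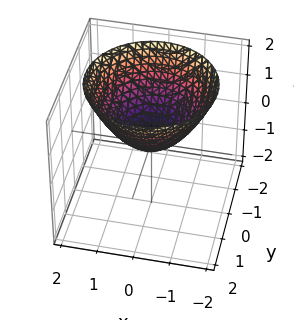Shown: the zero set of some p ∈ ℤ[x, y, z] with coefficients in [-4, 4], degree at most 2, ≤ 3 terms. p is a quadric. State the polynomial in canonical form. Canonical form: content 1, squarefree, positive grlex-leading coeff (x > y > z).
2*x^2 + 2*y^2 - 3*z

The degree is 2 — a paraboloid; a quadric.
Symmetries: rotational symmetry about the z-axis ⇒ p depends on x, y only through x² + y².
From the visible intercepts: it meets the z-axis at z = 0 (among the integer gridlines); a circular section at z = 1 has radius between 1 and 2; it crosses the y-axis at the gridline y = 0; one x-axis crossing is at x = 0.
Together with the visible shape, these determine p as stated.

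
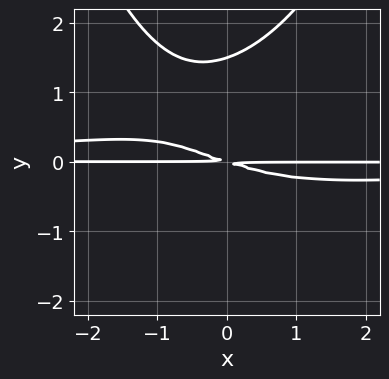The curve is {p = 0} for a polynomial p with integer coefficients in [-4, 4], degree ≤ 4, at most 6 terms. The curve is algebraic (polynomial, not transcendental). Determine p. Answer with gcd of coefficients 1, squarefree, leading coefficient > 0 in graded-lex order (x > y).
x^2*y^2 - 2*y^3 + x*y + 3*y^2

1. The degree is 4 — no degree-3 curve has this shape.
2. Observable constraints: the visible x-axis segment lies entirely on the curve.
3. Solving for integer coefficients yields p as stated.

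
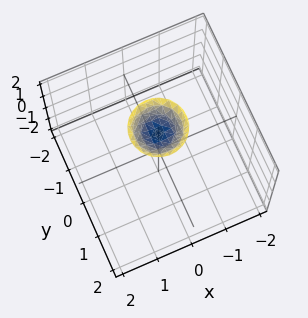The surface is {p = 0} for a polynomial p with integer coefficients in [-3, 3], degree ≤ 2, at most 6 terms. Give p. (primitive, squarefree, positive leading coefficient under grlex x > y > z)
2*x^2 + 2*y^2 - 2*z + 3

Degree: no degree-1 surface has this shape, so deg p = 2.
Symmetries: the surface is invariant under rotation about z: p = q(x² + y², z).
Observable constraints: it misses every integer gridline on the x-axis; it misses every integer gridline on the y-axis; a circular section at z = 2 has radius between 0 and 1.
Putting this together gives p.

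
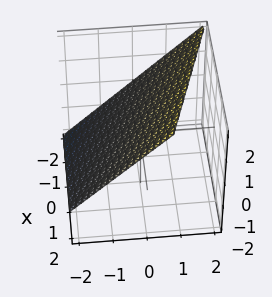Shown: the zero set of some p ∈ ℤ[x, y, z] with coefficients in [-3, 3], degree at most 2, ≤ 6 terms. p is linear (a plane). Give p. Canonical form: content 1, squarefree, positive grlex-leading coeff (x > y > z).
(a) Degree: the surface is flat (a plane), so deg p = 1.
(b) From the visible intercepts: it meets the x-axis at x = -2 (among the integer gridlines).
(c) Assembling these constraints gives the stated polynomial.

x + 3*y - 3*z + 2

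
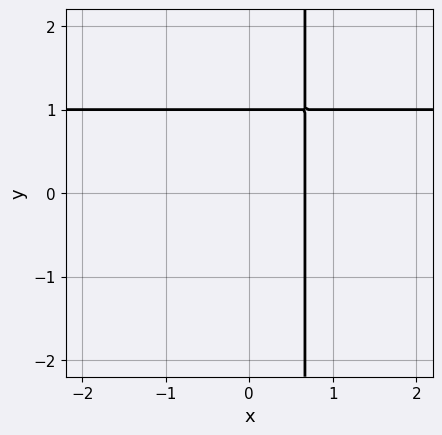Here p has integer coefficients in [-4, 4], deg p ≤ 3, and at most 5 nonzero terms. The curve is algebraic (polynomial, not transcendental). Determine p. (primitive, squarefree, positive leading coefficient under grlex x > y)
The degree is 2 — no degree-1 curve has this shape.
From the visible intercepts: one y-axis crossing is at y = 1.
Assembling these constraints gives the stated polynomial.

3*x*y - 3*x - 2*y + 2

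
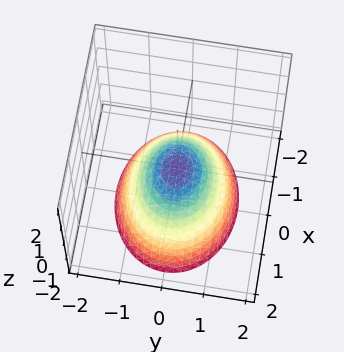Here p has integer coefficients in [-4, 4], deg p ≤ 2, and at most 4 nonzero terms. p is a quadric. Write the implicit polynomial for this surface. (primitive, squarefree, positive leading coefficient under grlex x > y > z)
First, deg p = 2. A paraboloid; a quadric.
Next, symmetries: the x ↦ −x reflection is a symmetry, so x appears only in even powers; it's symmetric under y → −y, forcing even powers of y.
Then, observable constraints: it crosses the z-axis at the gridline z = 0; one x-axis crossing is at x = 0; it crosses the y-axis at the gridline y = 0.
Finally, these observations pin down the coefficients.

2*x^2 + 3*y^2 + 3*z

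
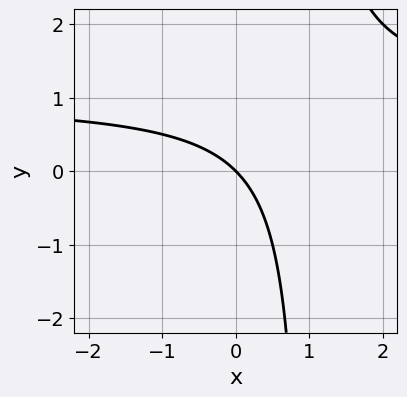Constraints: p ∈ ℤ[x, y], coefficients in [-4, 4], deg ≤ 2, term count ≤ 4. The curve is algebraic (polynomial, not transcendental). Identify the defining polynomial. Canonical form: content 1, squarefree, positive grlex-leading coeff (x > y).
x*y - x - y

1. deg p = 2.
2. Reading off the gridlines: it meets the y-axis at y = 0 (among the integer gridlines); it crosses the x-axis at the gridline x = 0.
3. The integer polynomial consistent with all of this is the stated p.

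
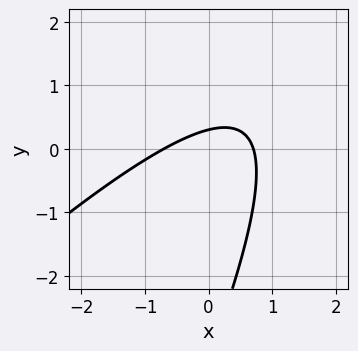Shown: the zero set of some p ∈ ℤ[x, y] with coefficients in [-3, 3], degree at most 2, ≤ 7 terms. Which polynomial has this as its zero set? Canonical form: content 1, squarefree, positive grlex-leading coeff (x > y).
1. The degree is 2 — the shape is more complex than any degree-1 curve.
2. The integer polynomial consistent with all of this is the stated p.

2*x^2 - 3*x*y + y^2 + 3*y - 1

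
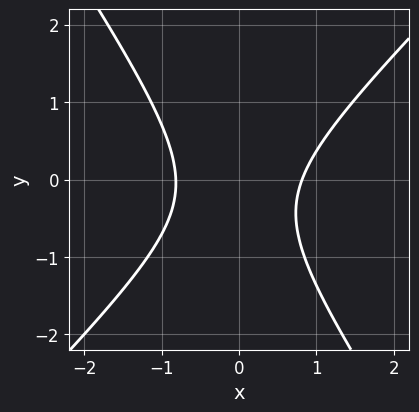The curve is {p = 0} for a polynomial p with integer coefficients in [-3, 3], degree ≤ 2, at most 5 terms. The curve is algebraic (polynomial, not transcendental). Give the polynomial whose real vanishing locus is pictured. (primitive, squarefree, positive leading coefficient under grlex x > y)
3*x^2 - x*y - 2*y^2 - y - 2

(a) Degree: no degree-1 curve has this shape, so deg p = 2.
(b) From the visible intercepts: it misses every integer gridline on the y-axis.
(c) Fitting integer coefficients to these (and the overall shape) gives p.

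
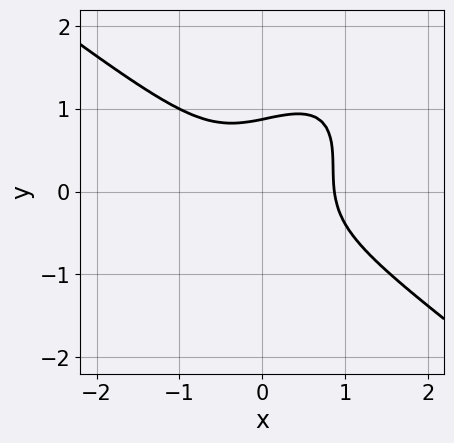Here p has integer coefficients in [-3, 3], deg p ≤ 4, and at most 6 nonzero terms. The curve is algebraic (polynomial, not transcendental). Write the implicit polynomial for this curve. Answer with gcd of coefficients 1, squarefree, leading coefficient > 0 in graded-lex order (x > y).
deg p = 3.
Putting this together gives p.

3*x^3 - 3*x*y^2 + 3*y^3 + x*y - 2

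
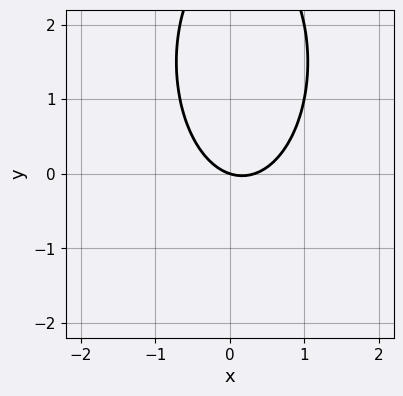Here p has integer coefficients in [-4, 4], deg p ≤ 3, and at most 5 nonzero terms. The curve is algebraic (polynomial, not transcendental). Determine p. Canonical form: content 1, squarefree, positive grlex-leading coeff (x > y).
3*x^2 + y^2 - x - 3*y

(a) Degree: no degree-1 curve has this shape, so deg p = 2.
(b) Checking where it meets the axes: one y-axis crossing is at y = 0; it crosses the x-axis at the gridline x = 0.
(c) These observations pin down the coefficients.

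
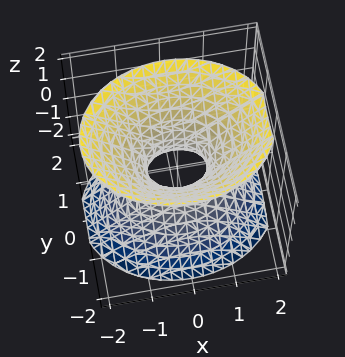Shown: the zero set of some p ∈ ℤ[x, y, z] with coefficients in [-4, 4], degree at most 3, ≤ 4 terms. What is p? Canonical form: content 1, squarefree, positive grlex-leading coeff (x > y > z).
2*x^2 + 3*y^2 - 2*z^2 - 1

deg p = 2. One connected sheet with a waist; a quadric.
Symmetries: mirror symmetry z ↦ −z ⇒ only even powers of z; the y ↦ −y reflection is a symmetry, so y appears only in even powers; it's symmetric under x → −x, forcing even powers of x.
From the visible intercepts: the surface avoids every integer z-axis point in the box.
Solving for integer coefficients yields p as stated.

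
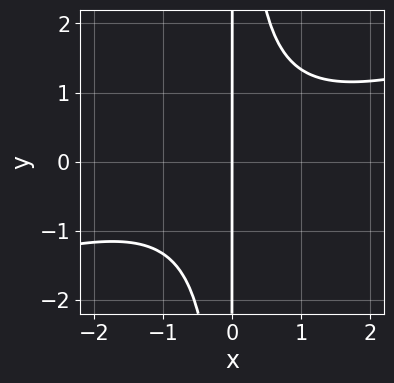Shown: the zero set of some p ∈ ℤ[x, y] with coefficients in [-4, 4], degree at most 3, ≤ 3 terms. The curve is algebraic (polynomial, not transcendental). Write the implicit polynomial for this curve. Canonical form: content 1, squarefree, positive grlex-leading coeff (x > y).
x^3 - 3*x^2*y + 3*x

First, degree: the shape is more complex than any degree-2 curve, so deg p = 3.
Then, reading off the gridlines: it meets the x-axis at x = 0 (among the integer gridlines); the visible y-axis segment lies entirely on the curve.
Finally, solving for integer coefficients yields p as stated.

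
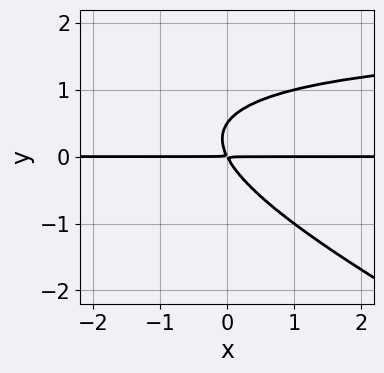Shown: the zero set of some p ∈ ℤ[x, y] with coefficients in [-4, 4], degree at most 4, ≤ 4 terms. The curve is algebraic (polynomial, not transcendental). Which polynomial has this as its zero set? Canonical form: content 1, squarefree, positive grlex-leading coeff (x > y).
deg p = 3. The shape is more complex than any degree-2 curve.
Checking where it meets the axes: every point of the x-axis in the box is on the curve.
Matching integer coefficients to the picture gives p.

x*y^2 + 2*y^3 - 2*x*y - y^2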